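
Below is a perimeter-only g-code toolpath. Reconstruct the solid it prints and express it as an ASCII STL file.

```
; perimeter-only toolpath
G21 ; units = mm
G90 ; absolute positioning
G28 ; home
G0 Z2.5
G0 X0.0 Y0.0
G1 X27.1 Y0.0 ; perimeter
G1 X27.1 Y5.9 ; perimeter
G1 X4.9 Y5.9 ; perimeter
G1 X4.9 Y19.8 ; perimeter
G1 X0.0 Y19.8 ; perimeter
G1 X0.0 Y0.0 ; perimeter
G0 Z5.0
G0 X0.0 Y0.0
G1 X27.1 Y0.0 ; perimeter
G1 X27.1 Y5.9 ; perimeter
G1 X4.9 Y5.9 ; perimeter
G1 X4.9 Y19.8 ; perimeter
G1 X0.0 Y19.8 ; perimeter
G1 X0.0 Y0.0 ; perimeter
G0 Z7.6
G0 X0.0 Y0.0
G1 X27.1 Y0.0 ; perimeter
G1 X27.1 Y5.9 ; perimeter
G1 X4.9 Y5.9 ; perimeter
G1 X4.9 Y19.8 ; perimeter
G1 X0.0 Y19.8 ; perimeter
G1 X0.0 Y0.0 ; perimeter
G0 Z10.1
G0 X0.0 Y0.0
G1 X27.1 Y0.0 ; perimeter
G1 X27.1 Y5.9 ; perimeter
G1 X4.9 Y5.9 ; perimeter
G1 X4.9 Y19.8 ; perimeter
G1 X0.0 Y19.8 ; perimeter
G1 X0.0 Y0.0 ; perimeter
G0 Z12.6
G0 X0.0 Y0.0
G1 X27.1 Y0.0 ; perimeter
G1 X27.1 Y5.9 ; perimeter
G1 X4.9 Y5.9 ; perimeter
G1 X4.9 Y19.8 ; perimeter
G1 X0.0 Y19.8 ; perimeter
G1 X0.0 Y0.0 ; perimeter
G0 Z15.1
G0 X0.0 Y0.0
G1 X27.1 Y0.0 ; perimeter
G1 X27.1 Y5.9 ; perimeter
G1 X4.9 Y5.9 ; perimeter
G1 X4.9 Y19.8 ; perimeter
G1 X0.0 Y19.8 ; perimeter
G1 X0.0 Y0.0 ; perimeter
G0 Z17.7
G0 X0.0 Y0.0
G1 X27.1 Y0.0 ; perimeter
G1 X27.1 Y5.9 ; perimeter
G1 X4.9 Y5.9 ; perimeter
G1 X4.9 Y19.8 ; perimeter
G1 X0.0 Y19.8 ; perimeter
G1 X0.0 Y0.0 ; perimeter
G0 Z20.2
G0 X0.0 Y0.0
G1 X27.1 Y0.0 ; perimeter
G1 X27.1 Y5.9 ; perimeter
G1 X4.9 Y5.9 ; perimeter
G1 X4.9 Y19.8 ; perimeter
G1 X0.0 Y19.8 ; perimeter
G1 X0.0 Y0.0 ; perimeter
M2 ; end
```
solid part
  facet normal 0.0000 0.0000 -1.0000
    outer loop
      vertex 27.1 5.9 0.0
      vertex 27.1 0.0 0.0
      vertex 0.0 0.0 0.0
    endloop
  endfacet
  facet normal 0.0000 0.0000 -1.0000
    outer loop
      vertex 4.9 5.9 0.0
      vertex 27.1 5.9 0.0
      vertex 0.0 0.0 0.0
    endloop
  endfacet
  facet normal 0.0000 0.0000 -1.0000
    outer loop
      vertex 4.9 19.8 0.0
      vertex 4.9 5.9 0.0
      vertex 0.0 0.0 0.0
    endloop
  endfacet
  facet normal 0.0000 0.0000 -1.0000
    outer loop
      vertex 0.0 19.8 0.0
      vertex 4.9 19.8 0.0
      vertex 0.0 0.0 0.0
    endloop
  endfacet
  facet normal 0.0000 0.0000 1.0000
    outer loop
      vertex 0.0 0.0 20.2
      vertex 27.1 0.0 20.2
      vertex 27.1 5.9 20.2
    endloop
  endfacet
  facet normal 0.0000 0.0000 1.0000
    outer loop
      vertex 0.0 0.0 20.2
      vertex 27.1 5.9 20.2
      vertex 4.9 5.9 20.2
    endloop
  endfacet
  facet normal 0.0000 0.0000 1.0000
    outer loop
      vertex 0.0 0.0 20.2
      vertex 4.9 5.9 20.2
      vertex 4.9 19.8 20.2
    endloop
  endfacet
  facet normal 0.0000 0.0000 1.0000
    outer loop
      vertex 0.0 0.0 20.2
      vertex 4.9 19.8 20.2
      vertex 0.0 19.8 20.2
    endloop
  endfacet
  facet normal 0.0000 -1.0000 0.0000
    outer loop
      vertex 0.0 0.0 0.0
      vertex 27.1 0.0 0.0
      vertex 27.1 0.0 20.2
    endloop
  endfacet
  facet normal 0.0000 -1.0000 0.0000
    outer loop
      vertex 0.0 0.0 0.0
      vertex 27.1 0.0 20.2
      vertex 0.0 0.0 20.2
    endloop
  endfacet
  facet normal 1.0000 0.0000 0.0000
    outer loop
      vertex 27.1 0.0 0.0
      vertex 27.1 5.9 0.0
      vertex 27.1 5.9 20.2
    endloop
  endfacet
  facet normal 1.0000 0.0000 0.0000
    outer loop
      vertex 27.1 0.0 0.0
      vertex 27.1 5.9 20.2
      vertex 27.1 0.0 20.2
    endloop
  endfacet
  facet normal 0.0000 1.0000 0.0000
    outer loop
      vertex 27.1 5.9 0.0
      vertex 4.9 5.9 0.0
      vertex 4.9 5.9 20.2
    endloop
  endfacet
  facet normal 0.0000 1.0000 0.0000
    outer loop
      vertex 27.1 5.9 0.0
      vertex 4.9 5.9 20.2
      vertex 27.1 5.9 20.2
    endloop
  endfacet
  facet normal 1.0000 0.0000 0.0000
    outer loop
      vertex 4.9 5.9 0.0
      vertex 4.9 19.8 0.0
      vertex 4.9 19.8 20.2
    endloop
  endfacet
  facet normal 1.0000 0.0000 0.0000
    outer loop
      vertex 4.9 5.9 0.0
      vertex 4.9 19.8 20.2
      vertex 4.9 5.9 20.2
    endloop
  endfacet
  facet normal 0.0000 1.0000 0.0000
    outer loop
      vertex 4.9 19.8 0.0
      vertex 0.0 19.8 0.0
      vertex 0.0 19.8 20.2
    endloop
  endfacet
  facet normal 0.0000 1.0000 0.0000
    outer loop
      vertex 4.9 19.8 0.0
      vertex 0.0 19.8 20.2
      vertex 4.9 19.8 20.2
    endloop
  endfacet
  facet normal -1.0000 0.0000 0.0000
    outer loop
      vertex 0.0 19.8 0.0
      vertex 0.0 0.0 0.0
      vertex 0.0 0.0 20.2
    endloop
  endfacet
  facet normal -1.0000 0.0000 0.0000
    outer loop
      vertex 0.0 19.8 0.0
      vertex 0.0 0.0 20.2
      vertex 0.0 19.8 20.2
    endloop
  endfacet
endsolid part

The G0 Z moves step by Δz≈2.5 mm. Every layer's G1 loop is the same polygon, so the solid is a straight extrusion of it from z=0 to z≈20.2. Closing with flat bottom and top caps and triangulating gives 20 facets — an L-shaped prism: outer 27.1 × 19.8 mm, arm thicknesses ≈ 5.9 mm (horizontal) and 4.9 mm (vertical), extruded 20.2 mm in z.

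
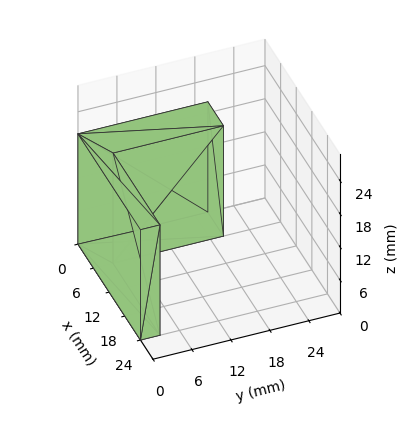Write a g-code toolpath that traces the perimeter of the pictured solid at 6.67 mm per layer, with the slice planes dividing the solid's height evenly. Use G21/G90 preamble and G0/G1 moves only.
Reading the render: the shape is an L-shaped prism: outer 24 × 20 mm, arm thicknesses ≈ 3 mm (horizontal) and 6 mm (vertical), extruded 20 mm in z (dimensions read to the nearest mm from the axis ticks). For the g-code, the solid's height is divided into equal slices at the stated Δz and each level perimeter traced with G1 moves after a G0 lift.

; perimeter-only toolpath
G21 ; units = mm
G90 ; absolute positioning
G28 ; home
; layer 1
G0 Z6.67
G0 X0.00 Y0.00
G1 X24.00 Y0.00
G1 X24.00 Y3.00
G1 X6.00 Y3.00
G1 X6.00 Y20.00
G1 X0.00 Y20.00
G1 X0.00 Y0.00
; layer 2
G0 Z13.33
G0 X0.00 Y0.00
G1 X24.00 Y0.00
G1 X24.00 Y3.00
G1 X6.00 Y3.00
G1 X6.00 Y20.00
G1 X0.00 Y20.00
G1 X0.00 Y0.00
; layer 3
G0 Z20.00
G0 X0.00 Y0.00
G1 X24.00 Y0.00
G1 X24.00 Y3.00
G1 X6.00 Y3.00
G1 X6.00 Y20.00
G1 X0.00 Y20.00
G1 X0.00 Y0.00
M2 ; end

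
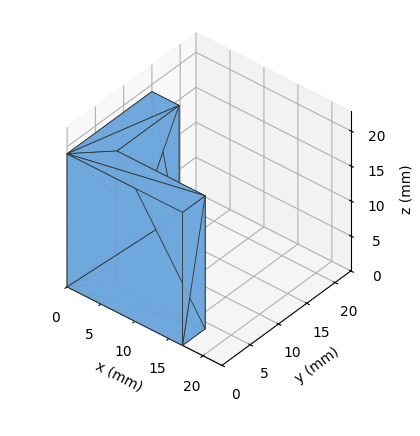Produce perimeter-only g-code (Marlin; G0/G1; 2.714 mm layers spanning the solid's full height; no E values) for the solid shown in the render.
Reading the render: the shape is an L-shaped prism: outer 17 × 15 mm, arm thicknesses ≈ 4 mm (horizontal) and 4 mm (vertical), extruded 19 mm in z (dimensions read to the nearest mm from the axis ticks). For the g-code, the solid's height is divided into equal slices at the stated Δz and each level perimeter traced with G1 moves after a G0 lift.

; perimeter-only toolpath
G21 ; units = mm
G90 ; absolute positioning
G28 ; home
; layer 1
G0 Z2.714
G0 X0.000 Y0.000
G1 X17.000 Y0.000
G1 X17.000 Y4.000
G1 X4.000 Y4.000
G1 X4.000 Y15.000
G1 X0.000 Y15.000
G1 X0.000 Y0.000
; layer 2
G0 Z5.429
G0 X0.000 Y0.000
G1 X17.000 Y0.000
G1 X17.000 Y4.000
G1 X4.000 Y4.000
G1 X4.000 Y15.000
G1 X0.000 Y15.000
G1 X0.000 Y0.000
; layer 3
G0 Z8.143
G0 X0.000 Y0.000
G1 X17.000 Y0.000
G1 X17.000 Y4.000
G1 X4.000 Y4.000
G1 X4.000 Y15.000
G1 X0.000 Y15.000
G1 X0.000 Y0.000
; layer 4
G0 Z10.857
G0 X0.000 Y0.000
G1 X17.000 Y0.000
G1 X17.000 Y4.000
G1 X4.000 Y4.000
G1 X4.000 Y15.000
G1 X0.000 Y15.000
G1 X0.000 Y0.000
; layer 5
G0 Z13.571
G0 X0.000 Y0.000
G1 X17.000 Y0.000
G1 X17.000 Y4.000
G1 X4.000 Y4.000
G1 X4.000 Y15.000
G1 X0.000 Y15.000
G1 X0.000 Y0.000
; layer 6
G0 Z16.286
G0 X0.000 Y0.000
G1 X17.000 Y0.000
G1 X17.000 Y4.000
G1 X4.000 Y4.000
G1 X4.000 Y15.000
G1 X0.000 Y15.000
G1 X0.000 Y0.000
; layer 7
G0 Z19.000
G0 X0.000 Y0.000
G1 X17.000 Y0.000
G1 X17.000 Y4.000
G1 X4.000 Y4.000
G1 X4.000 Y15.000
G1 X0.000 Y15.000
G1 X0.000 Y0.000
M2 ; end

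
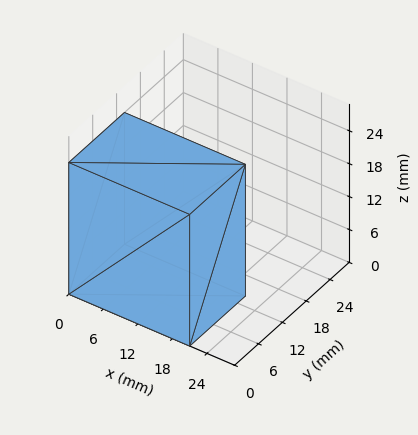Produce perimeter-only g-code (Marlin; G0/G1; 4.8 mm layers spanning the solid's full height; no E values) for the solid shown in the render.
Reading the render: the shape is a rectangular box, roughly 21 × 14 mm footprint and 24 mm tall (dimensions read to the nearest mm from the axis ticks). For the g-code, the solid's height is divided into equal slices at the stated Δz and each level perimeter traced with G1 moves after a G0 lift.

; perimeter-only toolpath
G21 ; units = mm
G90 ; absolute positioning
G28 ; home
; layer 1
G0 Z4.8
G0 X0.0 Y0.0
G1 X21.0 Y0.0
G1 X21.0 Y14.0
G1 X0.0 Y14.0
G1 X0.0 Y0.0
; layer 2
G0 Z9.6
G0 X0.0 Y0.0
G1 X21.0 Y0.0
G1 X21.0 Y14.0
G1 X0.0 Y14.0
G1 X0.0 Y0.0
; layer 3
G0 Z14.4
G0 X0.0 Y0.0
G1 X21.0 Y0.0
G1 X21.0 Y14.0
G1 X0.0 Y14.0
G1 X0.0 Y0.0
; layer 4
G0 Z19.2
G0 X0.0 Y0.0
G1 X21.0 Y0.0
G1 X21.0 Y14.0
G1 X0.0 Y14.0
G1 X0.0 Y0.0
; layer 5
G0 Z24.0
G0 X0.0 Y0.0
G1 X21.0 Y0.0
G1 X21.0 Y14.0
G1 X0.0 Y14.0
G1 X0.0 Y0.0
M2 ; end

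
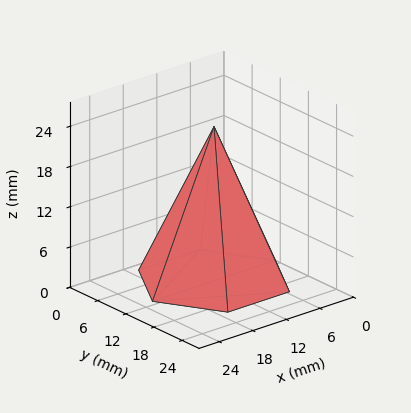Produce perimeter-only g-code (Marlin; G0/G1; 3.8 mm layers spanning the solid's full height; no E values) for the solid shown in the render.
Reading the render: the shape is a regular 6-sided pyramid, base circumscribed radius ≈ 11 mm, apex at z ≈ 23 mm (dimensions read to the nearest mm from the axis ticks). For the g-code, the solid's height is divided into equal slices at the stated Δz and each level perimeter traced with G1 moves after a G0 lift.

; perimeter-only toolpath
G21 ; units = mm
G90 ; absolute positioning
G28 ; home
; layer 1
G0 Z3.8
G0 X20.2 Y11.0
G1 X15.6 Y18.9
G1 X6.4 Y18.9
G1 X1.8 Y11.0
G1 X6.4 Y3.1
G1 X15.6 Y3.1
G1 X20.2 Y11.0
; layer 2
G0 Z7.7
G0 X18.3 Y11.0
G1 X14.7 Y17.3
G1 X7.3 Y17.3
G1 X3.7 Y11.0
G1 X7.3 Y4.7
G1 X14.7 Y4.7
G1 X18.3 Y11.0
; layer 3
G0 Z11.5
G0 X16.5 Y11.0
G1 X13.8 Y15.8
G1 X8.2 Y15.8
G1 X5.5 Y11.0
G1 X8.2 Y6.2
G1 X13.8 Y6.2
G1 X16.5 Y11.0
; layer 4
G0 Z15.3
G0 X14.7 Y11.0
G1 X12.8 Y14.2
G1 X9.2 Y14.2
G1 X7.3 Y11.0
G1 X9.2 Y7.8
G1 X12.8 Y7.8
G1 X14.7 Y11.0
; layer 5
G0 Z19.2
G0 X12.8 Y11.0
G1 X11.9 Y12.6
G1 X10.1 Y12.6
G1 X9.2 Y11.0
G1 X10.1 Y9.4
G1 X11.9 Y9.4
G1 X12.8 Y11.0
M2 ; end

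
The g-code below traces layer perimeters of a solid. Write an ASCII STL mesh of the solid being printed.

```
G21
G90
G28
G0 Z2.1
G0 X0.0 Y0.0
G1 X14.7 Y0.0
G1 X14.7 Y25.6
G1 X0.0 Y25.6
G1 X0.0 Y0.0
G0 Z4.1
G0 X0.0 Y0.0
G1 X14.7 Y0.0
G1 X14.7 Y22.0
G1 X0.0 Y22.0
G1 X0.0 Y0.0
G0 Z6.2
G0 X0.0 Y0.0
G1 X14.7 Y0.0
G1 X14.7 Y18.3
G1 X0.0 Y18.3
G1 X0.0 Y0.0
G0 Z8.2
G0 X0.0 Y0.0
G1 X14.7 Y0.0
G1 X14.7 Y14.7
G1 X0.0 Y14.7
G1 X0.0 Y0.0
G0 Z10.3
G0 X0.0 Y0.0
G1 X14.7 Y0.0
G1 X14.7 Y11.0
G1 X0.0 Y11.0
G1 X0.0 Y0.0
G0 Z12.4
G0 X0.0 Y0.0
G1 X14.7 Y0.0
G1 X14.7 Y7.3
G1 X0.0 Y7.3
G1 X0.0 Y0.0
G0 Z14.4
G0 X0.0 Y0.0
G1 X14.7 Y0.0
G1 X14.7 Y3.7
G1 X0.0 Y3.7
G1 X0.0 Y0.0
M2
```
solid part
  facet normal 0.0000 0.0000 -1.0000
    outer loop
      vertex 14.7 29.3 0.0
      vertex 14.7 0.0 0.0
      vertex 0.0 0.0 0.0
    endloop
  endfacet
  facet normal 0.0000 0.0000 -1.0000
    outer loop
      vertex 0.0 29.3 0.0
      vertex 14.7 29.3 0.0
      vertex 0.0 0.0 0.0
    endloop
  endfacet
  facet normal 0.0000 -1.0000 0.0000
    outer loop
      vertex 0.0 0.0 0.0
      vertex 14.7 0.0 0.0
      vertex 14.7 0.0 16.5
    endloop
  endfacet
  facet normal 0.0000 -1.0000 0.0000
    outer loop
      vertex 0.0 0.0 0.0
      vertex 14.7 0.0 16.5
      vertex 0.0 0.0 16.5
    endloop
  endfacet
  facet normal 0.0000 0.4907 0.8713
    outer loop
      vertex 0.0 0.0 16.5
      vertex 14.7 0.0 16.5
      vertex 14.7 29.3 0.0
    endloop
  endfacet
  facet normal 0.0000 0.4907 0.8713
    outer loop
      vertex 0.0 0.0 16.5
      vertex 14.7 29.3 0.0
      vertex 0.0 29.3 0.0
    endloop
  endfacet
  facet normal -1.0000 0.0000 0.0000
    outer loop
      vertex 0.0 0.0 16.5
      vertex 0.0 29.3 0.0
      vertex 0.0 0.0 0.0
    endloop
  endfacet
  facet normal 1.0000 0.0000 0.0000
    outer loop
      vertex 14.7 0.0 0.0
      vertex 14.7 29.3 0.0
      vertex 14.7 0.0 16.5
    endloop
  endfacet
endsolid part

The G0 Z moves step by Δz≈2.1 mm. The G1 loops shrink linearly with z, so the solid tapers from its base footprint up to z≈16.5. Closing with a flat bottom cap and the tapered top and triangulating gives 8 facets — a wedge (ramp): 14.7 × 29.3 mm base, rising to 16.5 mm along the y=0 edge and sloping linearly to z=0 at y=29.3.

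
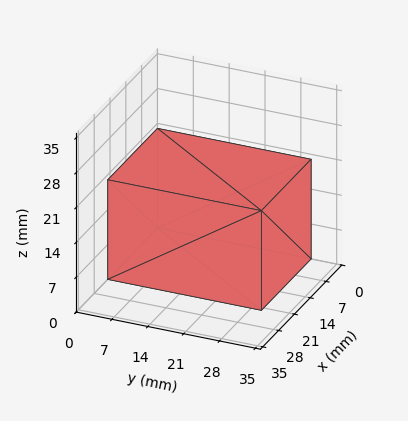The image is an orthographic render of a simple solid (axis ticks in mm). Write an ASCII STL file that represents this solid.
Reading the render: the shape is a rectangular box, roughly 22 × 30 mm footprint and 20 mm tall (dimensions read to the nearest mm from the axis ticks). For the STL, each face is triangulated and given an outward normal.

solid part
  facet normal 0.0000 0.0000 -1.0000
    outer loop
      vertex 22.000 30.000 0.000
      vertex 22.000 0.000 0.000
      vertex 0.000 0.000 0.000
    endloop
  endfacet
  facet normal 0.0000 0.0000 -1.0000
    outer loop
      vertex 0.000 30.000 0.000
      vertex 22.000 30.000 0.000
      vertex 0.000 0.000 0.000
    endloop
  endfacet
  facet normal 0.0000 0.0000 1.0000
    outer loop
      vertex 0.000 0.000 20.000
      vertex 22.000 0.000 20.000
      vertex 22.000 30.000 20.000
    endloop
  endfacet
  facet normal 0.0000 0.0000 1.0000
    outer loop
      vertex 0.000 0.000 20.000
      vertex 22.000 30.000 20.000
      vertex 0.000 30.000 20.000
    endloop
  endfacet
  facet normal 0.0000 -1.0000 0.0000
    outer loop
      vertex 0.000 0.000 0.000
      vertex 22.000 0.000 0.000
      vertex 22.000 0.000 20.000
    endloop
  endfacet
  facet normal 0.0000 -1.0000 0.0000
    outer loop
      vertex 0.000 0.000 0.000
      vertex 22.000 0.000 20.000
      vertex 0.000 0.000 20.000
    endloop
  endfacet
  facet normal 0.0000 1.0000 0.0000
    outer loop
      vertex 22.000 30.000 20.000
      vertex 22.000 30.000 0.000
      vertex 0.000 30.000 0.000
    endloop
  endfacet
  facet normal 0.0000 1.0000 0.0000
    outer loop
      vertex 0.000 30.000 20.000
      vertex 22.000 30.000 20.000
      vertex 0.000 30.000 0.000
    endloop
  endfacet
  facet normal -1.0000 0.0000 0.0000
    outer loop
      vertex 0.000 30.000 20.000
      vertex 0.000 30.000 0.000
      vertex 0.000 0.000 0.000
    endloop
  endfacet
  facet normal -1.0000 0.0000 0.0000
    outer loop
      vertex 0.000 0.000 20.000
      vertex 0.000 30.000 20.000
      vertex 0.000 0.000 0.000
    endloop
  endfacet
  facet normal 1.0000 0.0000 0.0000
    outer loop
      vertex 22.000 0.000 0.000
      vertex 22.000 30.000 0.000
      vertex 22.000 30.000 20.000
    endloop
  endfacet
  facet normal 1.0000 0.0000 0.0000
    outer loop
      vertex 22.000 0.000 0.000
      vertex 22.000 30.000 20.000
      vertex 22.000 0.000 20.000
    endloop
  endfacet
endsolid part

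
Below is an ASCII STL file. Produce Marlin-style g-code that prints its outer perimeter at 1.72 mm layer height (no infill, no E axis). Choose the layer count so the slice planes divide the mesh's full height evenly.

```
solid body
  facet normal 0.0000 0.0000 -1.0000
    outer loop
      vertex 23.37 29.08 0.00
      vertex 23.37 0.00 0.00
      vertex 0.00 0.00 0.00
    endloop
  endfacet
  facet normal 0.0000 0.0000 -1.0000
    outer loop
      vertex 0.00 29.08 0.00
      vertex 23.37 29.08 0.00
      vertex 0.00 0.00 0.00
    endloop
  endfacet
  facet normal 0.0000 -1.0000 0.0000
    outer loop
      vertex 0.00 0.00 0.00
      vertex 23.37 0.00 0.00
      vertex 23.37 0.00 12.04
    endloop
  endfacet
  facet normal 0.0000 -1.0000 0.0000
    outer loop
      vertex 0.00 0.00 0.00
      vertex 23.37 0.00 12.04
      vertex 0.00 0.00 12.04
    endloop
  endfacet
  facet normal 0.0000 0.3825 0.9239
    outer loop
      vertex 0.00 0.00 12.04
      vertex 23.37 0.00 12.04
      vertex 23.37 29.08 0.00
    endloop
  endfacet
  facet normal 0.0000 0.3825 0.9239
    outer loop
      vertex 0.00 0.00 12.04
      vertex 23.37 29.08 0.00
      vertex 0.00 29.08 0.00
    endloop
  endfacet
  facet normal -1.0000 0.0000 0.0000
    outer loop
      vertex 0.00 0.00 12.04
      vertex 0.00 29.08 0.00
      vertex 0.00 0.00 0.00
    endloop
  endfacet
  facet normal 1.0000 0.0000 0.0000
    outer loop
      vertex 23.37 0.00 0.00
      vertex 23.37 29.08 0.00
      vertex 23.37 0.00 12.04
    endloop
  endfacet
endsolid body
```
; perimeter-only toolpath
G21 ; units = mm
G90 ; absolute positioning
G28 ; home
; layer 1
G0 Z1.72
G0 X0.00 Y0.00
G1 X23.37 Y0.00
G1 X23.37 Y24.93
G1 X0.00 Y24.93
G1 X0.00 Y0.00
; layer 2
G0 Z3.44
G0 X0.00 Y0.00
G1 X23.37 Y0.00
G1 X23.37 Y20.77
G1 X0.00 Y20.77
G1 X0.00 Y0.00
; layer 3
G0 Z5.16
G0 X0.00 Y0.00
G1 X23.37 Y0.00
G1 X23.37 Y16.62
G1 X0.00 Y16.62
G1 X0.00 Y0.00
; layer 4
G0 Z6.88
G0 X0.00 Y0.00
G1 X23.37 Y0.00
G1 X23.37 Y12.46
G1 X0.00 Y12.46
G1 X0.00 Y0.00
; layer 5
G0 Z8.60
G0 X0.00 Y0.00
G1 X23.37 Y0.00
G1 X23.37 Y8.31
G1 X0.00 Y8.31
G1 X0.00 Y0.00
; layer 6
G0 Z10.32
G0 X0.00 Y0.00
G1 X23.37 Y0.00
G1 X23.37 Y4.15
G1 X0.00 Y4.15
G1 X0.00 Y0.00
M2 ; end

The solid is a wedge (ramp): 23.4 × 29.1 mm base, rising to 12 mm along the y=0 edge and sloping linearly to z=0 at y=29.1. Slicing at Δz = 1.72 mm — 7 equal slices spanning the solid's height, so layer i sits at z = i·h/7 — gives 6 non-empty perimeters. Each is a 4-segment closed polygon; G0 lifts to the layer z and rapids to the start vertex, then G1 traces the edges. The cross-section shrinks linearly with z (the slice at the apex is degenerate and omitted).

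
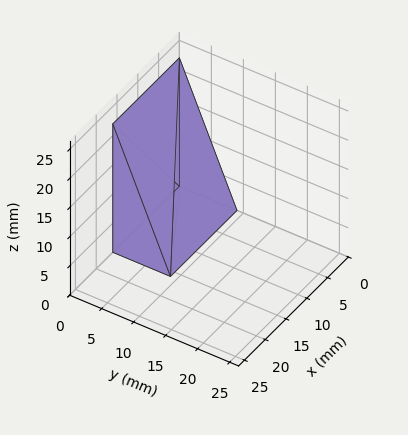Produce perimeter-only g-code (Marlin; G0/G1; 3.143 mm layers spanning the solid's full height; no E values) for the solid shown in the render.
Reading the render: the shape is a wedge (ramp): 16 × 9 mm base, rising to 22 mm along the y=0 edge and sloping linearly to z=0 at y=9 (dimensions read to the nearest mm from the axis ticks). For the g-code, the solid's height is divided into equal slices at the stated Δz and each level perimeter traced with G1 moves after a G0 lift.

; perimeter-only toolpath
G21 ; units = mm
G90 ; absolute positioning
G28 ; home
; layer 1
G0 Z3.143
G0 X0.000 Y0.000
G1 X16.000 Y0.000
G1 X16.000 Y7.714
G1 X0.000 Y7.714
G1 X0.000 Y0.000
; layer 2
G0 Z6.286
G0 X0.000 Y0.000
G1 X16.000 Y0.000
G1 X16.000 Y6.429
G1 X0.000 Y6.429
G1 X0.000 Y0.000
; layer 3
G0 Z9.429
G0 X0.000 Y0.000
G1 X16.000 Y0.000
G1 X16.000 Y5.143
G1 X0.000 Y5.143
G1 X0.000 Y0.000
; layer 4
G0 Z12.571
G0 X0.000 Y0.000
G1 X16.000 Y0.000
G1 X16.000 Y3.857
G1 X0.000 Y3.857
G1 X0.000 Y0.000
; layer 5
G0 Z15.714
G0 X0.000 Y0.000
G1 X16.000 Y0.000
G1 X16.000 Y2.571
G1 X0.000 Y2.571
G1 X0.000 Y0.000
; layer 6
G0 Z18.857
G0 X0.000 Y0.000
G1 X16.000 Y0.000
G1 X16.000 Y1.286
G1 X0.000 Y1.286
G1 X0.000 Y0.000
M2 ; end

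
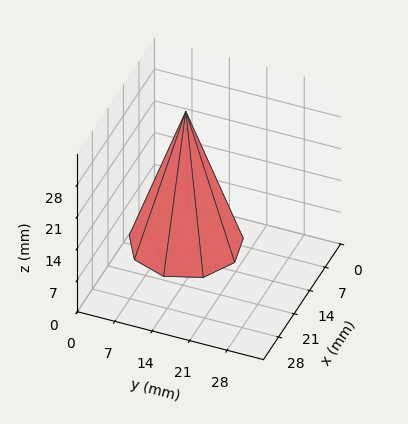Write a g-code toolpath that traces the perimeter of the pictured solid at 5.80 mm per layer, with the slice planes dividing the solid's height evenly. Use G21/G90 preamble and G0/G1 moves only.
Reading the render: the shape is a regular 9-sided pyramid, base circumscribed radius ≈ 10 mm, apex at z ≈ 29 mm (dimensions read to the nearest mm from the axis ticks). For the g-code, the solid's height is divided into equal slices at the stated Δz and each level perimeter traced with G1 moves after a G0 lift.

; perimeter-only toolpath
G21 ; units = mm
G90 ; absolute positioning
G28 ; home
; layer 1
G0 Z5.80
G0 X18.00 Y10.00
G1 X16.13 Y15.14
G1 X11.39 Y17.88
G1 X6.00 Y16.93
G1 X2.48 Y12.74
G1 X2.48 Y7.26
G1 X6.00 Y3.07
G1 X11.39 Y2.12
G1 X16.13 Y4.86
G1 X18.00 Y10.00
; layer 2
G0 Z11.60
G0 X16.00 Y10.00
G1 X14.60 Y13.86
G1 X11.04 Y15.91
G1 X7.00 Y15.20
G1 X4.36 Y12.05
G1 X4.36 Y7.95
G1 X7.00 Y4.80
G1 X11.04 Y4.09
G1 X14.60 Y6.14
G1 X16.00 Y10.00
; layer 3
G0 Z17.40
G0 X14.00 Y10.00
G1 X13.06 Y12.57
G1 X10.70 Y13.94
G1 X8.00 Y13.46
G1 X6.24 Y11.37
G1 X6.24 Y8.63
G1 X8.00 Y6.54
G1 X10.70 Y6.06
G1 X13.06 Y7.43
G1 X14.00 Y10.00
; layer 4
G0 Z23.20
G0 X12.00 Y10.00
G1 X11.53 Y11.29
G1 X10.35 Y11.97
G1 X9.00 Y11.73
G1 X8.12 Y10.68
G1 X8.12 Y9.32
G1 X9.00 Y8.27
G1 X10.35 Y8.03
G1 X11.53 Y8.71
G1 X12.00 Y10.00
M2 ; end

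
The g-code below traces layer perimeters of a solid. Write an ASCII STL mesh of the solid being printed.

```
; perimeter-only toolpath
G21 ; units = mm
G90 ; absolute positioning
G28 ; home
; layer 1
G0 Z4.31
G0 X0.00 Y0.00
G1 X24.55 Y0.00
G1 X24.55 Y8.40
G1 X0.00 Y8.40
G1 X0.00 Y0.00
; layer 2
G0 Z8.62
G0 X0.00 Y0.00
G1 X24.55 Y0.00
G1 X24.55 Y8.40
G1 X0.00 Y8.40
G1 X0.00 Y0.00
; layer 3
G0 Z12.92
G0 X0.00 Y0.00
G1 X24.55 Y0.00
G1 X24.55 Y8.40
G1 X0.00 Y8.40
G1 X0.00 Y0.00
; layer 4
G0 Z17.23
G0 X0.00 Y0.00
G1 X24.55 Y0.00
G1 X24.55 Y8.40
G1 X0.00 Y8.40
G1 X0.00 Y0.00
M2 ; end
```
solid part
  facet normal 0.0000 0.0000 -1.0000
    outer loop
      vertex 24.55 8.40 0.00
      vertex 24.55 0.00 0.00
      vertex 0.00 0.00 0.00
    endloop
  endfacet
  facet normal 0.0000 0.0000 -1.0000
    outer loop
      vertex 0.00 8.40 0.00
      vertex 24.55 8.40 0.00
      vertex 0.00 0.00 0.00
    endloop
  endfacet
  facet normal 0.0000 0.0000 1.0000
    outer loop
      vertex 0.00 0.00 17.23
      vertex 24.55 0.00 17.23
      vertex 24.55 8.40 17.23
    endloop
  endfacet
  facet normal 0.0000 0.0000 1.0000
    outer loop
      vertex 0.00 0.00 17.23
      vertex 24.55 8.40 17.23
      vertex 0.00 8.40 17.23
    endloop
  endfacet
  facet normal 0.0000 -1.0000 0.0000
    outer loop
      vertex 0.00 0.00 0.00
      vertex 24.55 0.00 0.00
      vertex 24.55 0.00 17.23
    endloop
  endfacet
  facet normal 0.0000 -1.0000 0.0000
    outer loop
      vertex 0.00 0.00 0.00
      vertex 24.55 0.00 17.23
      vertex 0.00 0.00 17.23
    endloop
  endfacet
  facet normal 0.0000 1.0000 0.0000
    outer loop
      vertex 24.55 8.40 17.23
      vertex 24.55 8.40 0.00
      vertex 0.00 8.40 0.00
    endloop
  endfacet
  facet normal 0.0000 1.0000 0.0000
    outer loop
      vertex 0.00 8.40 17.23
      vertex 24.55 8.40 17.23
      vertex 0.00 8.40 0.00
    endloop
  endfacet
  facet normal -1.0000 0.0000 0.0000
    outer loop
      vertex 0.00 8.40 17.23
      vertex 0.00 8.40 0.00
      vertex 0.00 0.00 0.00
    endloop
  endfacet
  facet normal -1.0000 0.0000 0.0000
    outer loop
      vertex 0.00 0.00 17.23
      vertex 0.00 8.40 17.23
      vertex 0.00 0.00 0.00
    endloop
  endfacet
  facet normal 1.0000 0.0000 0.0000
    outer loop
      vertex 24.55 0.00 0.00
      vertex 24.55 8.40 0.00
      vertex 24.55 8.40 17.23
    endloop
  endfacet
  facet normal 1.0000 0.0000 0.0000
    outer loop
      vertex 24.55 0.00 0.00
      vertex 24.55 8.40 17.23
      vertex 24.55 0.00 17.23
    endloop
  endfacet
endsolid part

The G0 Z moves step by Δz≈4.31 mm. Every layer's G1 loop is the same polygon, so the solid is a straight extrusion of it from z=0 to z≈17.2. Closing with flat bottom and top caps and triangulating gives 12 facets — a rectangular box, roughly 24.6 × 8.4 mm footprint and 17.2 mm tall.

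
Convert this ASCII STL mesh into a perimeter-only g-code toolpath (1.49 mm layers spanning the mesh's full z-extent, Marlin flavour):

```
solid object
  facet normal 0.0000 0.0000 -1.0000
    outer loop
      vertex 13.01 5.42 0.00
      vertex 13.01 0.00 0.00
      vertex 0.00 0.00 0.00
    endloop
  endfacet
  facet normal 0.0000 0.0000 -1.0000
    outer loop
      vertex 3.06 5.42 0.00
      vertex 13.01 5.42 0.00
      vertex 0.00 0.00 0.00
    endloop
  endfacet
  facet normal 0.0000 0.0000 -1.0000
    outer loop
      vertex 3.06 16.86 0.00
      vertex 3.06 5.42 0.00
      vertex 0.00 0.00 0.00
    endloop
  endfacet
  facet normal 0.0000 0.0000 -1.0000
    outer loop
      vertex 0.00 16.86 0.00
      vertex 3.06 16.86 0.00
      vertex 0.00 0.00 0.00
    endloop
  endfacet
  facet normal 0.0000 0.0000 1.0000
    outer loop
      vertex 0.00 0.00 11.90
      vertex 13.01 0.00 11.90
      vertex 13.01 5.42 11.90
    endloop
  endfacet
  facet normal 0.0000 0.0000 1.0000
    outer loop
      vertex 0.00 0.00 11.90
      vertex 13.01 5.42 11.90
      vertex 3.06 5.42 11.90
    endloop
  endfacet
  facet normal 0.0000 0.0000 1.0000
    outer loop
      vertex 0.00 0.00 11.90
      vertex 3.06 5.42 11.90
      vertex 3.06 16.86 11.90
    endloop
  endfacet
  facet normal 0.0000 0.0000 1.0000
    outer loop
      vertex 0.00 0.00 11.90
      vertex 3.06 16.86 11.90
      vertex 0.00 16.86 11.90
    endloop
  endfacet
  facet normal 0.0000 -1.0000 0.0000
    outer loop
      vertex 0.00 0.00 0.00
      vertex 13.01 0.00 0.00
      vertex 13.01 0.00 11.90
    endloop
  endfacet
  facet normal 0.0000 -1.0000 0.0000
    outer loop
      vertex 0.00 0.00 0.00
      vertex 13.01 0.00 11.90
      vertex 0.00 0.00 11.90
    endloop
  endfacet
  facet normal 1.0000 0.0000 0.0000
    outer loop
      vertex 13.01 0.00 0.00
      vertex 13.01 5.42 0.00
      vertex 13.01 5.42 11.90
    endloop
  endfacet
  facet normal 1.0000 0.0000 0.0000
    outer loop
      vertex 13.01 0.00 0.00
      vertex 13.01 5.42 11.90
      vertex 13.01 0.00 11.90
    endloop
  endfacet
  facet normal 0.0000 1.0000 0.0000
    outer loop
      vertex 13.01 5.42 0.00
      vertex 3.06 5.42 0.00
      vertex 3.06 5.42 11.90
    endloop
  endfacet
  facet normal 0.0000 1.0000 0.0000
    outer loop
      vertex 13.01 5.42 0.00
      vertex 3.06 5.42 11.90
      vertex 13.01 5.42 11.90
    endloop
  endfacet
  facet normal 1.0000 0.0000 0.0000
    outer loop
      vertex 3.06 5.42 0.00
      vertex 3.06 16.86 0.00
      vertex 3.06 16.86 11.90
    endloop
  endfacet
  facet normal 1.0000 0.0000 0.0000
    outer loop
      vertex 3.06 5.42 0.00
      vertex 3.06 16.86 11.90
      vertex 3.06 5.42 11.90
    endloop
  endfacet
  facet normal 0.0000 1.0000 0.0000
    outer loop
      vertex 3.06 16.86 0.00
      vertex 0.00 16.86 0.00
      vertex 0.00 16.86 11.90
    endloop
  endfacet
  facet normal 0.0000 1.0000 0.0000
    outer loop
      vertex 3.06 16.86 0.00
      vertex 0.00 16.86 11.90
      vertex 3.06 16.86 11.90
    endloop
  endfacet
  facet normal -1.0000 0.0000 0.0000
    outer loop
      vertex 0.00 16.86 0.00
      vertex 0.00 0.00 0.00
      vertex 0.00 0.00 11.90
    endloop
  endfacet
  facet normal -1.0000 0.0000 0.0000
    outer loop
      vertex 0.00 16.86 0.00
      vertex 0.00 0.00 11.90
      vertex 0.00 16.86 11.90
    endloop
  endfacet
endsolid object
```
; perimeter-only toolpath
G21 ; units = mm
G90 ; absolute positioning
G28 ; home
; layer 1
G0 Z1.49
G0 X0.00 Y0.00
G1 X13.01 Y0.00
G1 X13.01 Y5.42
G1 X3.06 Y5.42
G1 X3.06 Y16.86
G1 X0.00 Y16.86
G1 X0.00 Y0.00
; layer 2
G0 Z2.98
G0 X0.00 Y0.00
G1 X13.01 Y0.00
G1 X13.01 Y5.42
G1 X3.06 Y5.42
G1 X3.06 Y16.86
G1 X0.00 Y16.86
G1 X0.00 Y0.00
; layer 3
G0 Z4.46
G0 X0.00 Y0.00
G1 X13.01 Y0.00
G1 X13.01 Y5.42
G1 X3.06 Y5.42
G1 X3.06 Y16.86
G1 X0.00 Y16.86
G1 X0.00 Y0.00
; layer 4
G0 Z5.95
G0 X0.00 Y0.00
G1 X13.01 Y0.00
G1 X13.01 Y5.42
G1 X3.06 Y5.42
G1 X3.06 Y16.86
G1 X0.00 Y16.86
G1 X0.00 Y0.00
; layer 5
G0 Z7.44
G0 X0.00 Y0.00
G1 X13.01 Y0.00
G1 X13.01 Y5.42
G1 X3.06 Y5.42
G1 X3.06 Y16.86
G1 X0.00 Y16.86
G1 X0.00 Y0.00
; layer 6
G0 Z8.93
G0 X0.00 Y0.00
G1 X13.01 Y0.00
G1 X13.01 Y5.42
G1 X3.06 Y5.42
G1 X3.06 Y16.86
G1 X0.00 Y16.86
G1 X0.00 Y0.00
; layer 7
G0 Z10.41
G0 X0.00 Y0.00
G1 X13.01 Y0.00
G1 X13.01 Y5.42
G1 X3.06 Y5.42
G1 X3.06 Y16.86
G1 X0.00 Y16.86
G1 X0.00 Y0.00
; layer 8
G0 Z11.90
G0 X0.00 Y0.00
G1 X13.01 Y0.00
G1 X13.01 Y5.42
G1 X3.06 Y5.42
G1 X3.06 Y16.86
G1 X0.00 Y16.86
G1 X0.00 Y0.00
M2 ; end

The solid is an L-shaped prism: outer 13 × 16.9 mm, arm thicknesses ≈ 5.42 mm (horizontal) and 3.06 mm (vertical), extruded 11.9 mm in z. Slicing at Δz = 1.49 mm — 8 equal slices spanning the solid's height, so layer i sits at z = i·h/8 — gives 8 non-empty perimeters. Each is a 6-segment closed polygon; G0 lifts to the layer z and rapids to the start vertex, then G1 traces the edges.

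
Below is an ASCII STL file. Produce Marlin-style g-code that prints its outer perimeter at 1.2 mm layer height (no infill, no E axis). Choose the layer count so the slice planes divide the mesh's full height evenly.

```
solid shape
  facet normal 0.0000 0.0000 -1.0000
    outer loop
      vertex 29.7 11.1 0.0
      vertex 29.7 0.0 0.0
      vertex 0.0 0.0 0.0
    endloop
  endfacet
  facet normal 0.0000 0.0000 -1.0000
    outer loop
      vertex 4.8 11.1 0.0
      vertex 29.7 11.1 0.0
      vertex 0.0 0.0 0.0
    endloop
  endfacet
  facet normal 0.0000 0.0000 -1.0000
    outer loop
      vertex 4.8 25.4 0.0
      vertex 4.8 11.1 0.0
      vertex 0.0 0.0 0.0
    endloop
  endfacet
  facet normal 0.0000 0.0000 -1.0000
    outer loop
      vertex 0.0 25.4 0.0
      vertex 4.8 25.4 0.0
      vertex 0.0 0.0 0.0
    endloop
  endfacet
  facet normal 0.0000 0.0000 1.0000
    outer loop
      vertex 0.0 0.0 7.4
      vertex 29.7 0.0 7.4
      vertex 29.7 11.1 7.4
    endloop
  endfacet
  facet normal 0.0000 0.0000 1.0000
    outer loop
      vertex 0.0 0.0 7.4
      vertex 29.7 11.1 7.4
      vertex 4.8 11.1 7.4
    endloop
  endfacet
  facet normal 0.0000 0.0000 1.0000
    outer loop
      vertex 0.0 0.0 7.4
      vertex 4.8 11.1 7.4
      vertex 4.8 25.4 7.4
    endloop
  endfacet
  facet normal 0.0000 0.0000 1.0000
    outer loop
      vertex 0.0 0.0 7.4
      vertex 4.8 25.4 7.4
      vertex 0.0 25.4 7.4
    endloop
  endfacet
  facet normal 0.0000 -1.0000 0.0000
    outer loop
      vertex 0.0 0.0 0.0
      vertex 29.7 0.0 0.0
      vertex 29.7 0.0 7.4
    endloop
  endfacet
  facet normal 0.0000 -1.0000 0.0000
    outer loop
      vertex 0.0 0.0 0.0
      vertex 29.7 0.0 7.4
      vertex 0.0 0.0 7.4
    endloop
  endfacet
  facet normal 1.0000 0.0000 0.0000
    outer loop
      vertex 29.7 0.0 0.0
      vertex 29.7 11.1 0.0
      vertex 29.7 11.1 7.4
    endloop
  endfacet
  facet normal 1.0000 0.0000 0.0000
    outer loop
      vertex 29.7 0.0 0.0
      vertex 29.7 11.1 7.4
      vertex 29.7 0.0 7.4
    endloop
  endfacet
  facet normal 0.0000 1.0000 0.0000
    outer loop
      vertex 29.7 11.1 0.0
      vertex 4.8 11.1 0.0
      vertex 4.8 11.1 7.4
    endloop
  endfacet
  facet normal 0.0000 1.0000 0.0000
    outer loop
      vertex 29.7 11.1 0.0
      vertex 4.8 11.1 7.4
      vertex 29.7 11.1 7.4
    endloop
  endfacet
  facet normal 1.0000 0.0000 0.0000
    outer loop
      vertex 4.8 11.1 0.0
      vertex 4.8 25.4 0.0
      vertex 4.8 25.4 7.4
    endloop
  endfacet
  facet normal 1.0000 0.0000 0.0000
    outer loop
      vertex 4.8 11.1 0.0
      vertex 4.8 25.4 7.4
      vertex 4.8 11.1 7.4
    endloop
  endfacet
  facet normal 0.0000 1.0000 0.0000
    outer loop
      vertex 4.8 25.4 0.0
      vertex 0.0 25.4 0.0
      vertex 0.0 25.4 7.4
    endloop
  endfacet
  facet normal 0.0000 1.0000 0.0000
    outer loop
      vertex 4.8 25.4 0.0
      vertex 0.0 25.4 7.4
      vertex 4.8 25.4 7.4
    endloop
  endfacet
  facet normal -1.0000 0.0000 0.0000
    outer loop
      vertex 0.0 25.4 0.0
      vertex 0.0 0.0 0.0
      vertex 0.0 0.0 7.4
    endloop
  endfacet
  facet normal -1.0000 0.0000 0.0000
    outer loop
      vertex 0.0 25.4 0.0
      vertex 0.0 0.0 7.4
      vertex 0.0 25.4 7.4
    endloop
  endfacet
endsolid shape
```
; perimeter-only toolpath
G21 ; units = mm
G90 ; absolute positioning
G28 ; home
; layer 1
G0 Z1.2
G0 X0.0 Y0.0
G1 X29.7 Y0.0
G1 X29.7 Y11.1
G1 X4.8 Y11.1
G1 X4.8 Y25.4
G1 X0.0 Y25.4
G1 X0.0 Y0.0
; layer 2
G0 Z2.5
G0 X0.0 Y0.0
G1 X29.7 Y0.0
G1 X29.7 Y11.1
G1 X4.8 Y11.1
G1 X4.8 Y25.4
G1 X0.0 Y25.4
G1 X0.0 Y0.0
; layer 3
G0 Z3.7
G0 X0.0 Y0.0
G1 X29.7 Y0.0
G1 X29.7 Y11.1
G1 X4.8 Y11.1
G1 X4.8 Y25.4
G1 X0.0 Y25.4
G1 X0.0 Y0.0
; layer 4
G0 Z4.9
G0 X0.0 Y0.0
G1 X29.7 Y0.0
G1 X29.7 Y11.1
G1 X4.8 Y11.1
G1 X4.8 Y25.4
G1 X0.0 Y25.4
G1 X0.0 Y0.0
; layer 5
G0 Z6.2
G0 X0.0 Y0.0
G1 X29.7 Y0.0
G1 X29.7 Y11.1
G1 X4.8 Y11.1
G1 X4.8 Y25.4
G1 X0.0 Y25.4
G1 X0.0 Y0.0
; layer 6
G0 Z7.4
G0 X0.0 Y0.0
G1 X29.7 Y0.0
G1 X29.7 Y11.1
G1 X4.8 Y11.1
G1 X4.8 Y25.4
G1 X0.0 Y25.4
G1 X0.0 Y0.0
M2 ; end

The solid is an L-shaped prism: outer 29.7 × 25.4 mm, arm thicknesses ≈ 11.1 mm (horizontal) and 4.8 mm (vertical), extruded 7.4 mm in z. Slicing at Δz = 1.2 mm — 6 equal slices spanning the solid's height, so layer i sits at z = i·h/6 — gives 6 non-empty perimeters. Each is a 6-segment closed polygon; G0 lifts to the layer z and rapids to the start vertex, then G1 traces the edges.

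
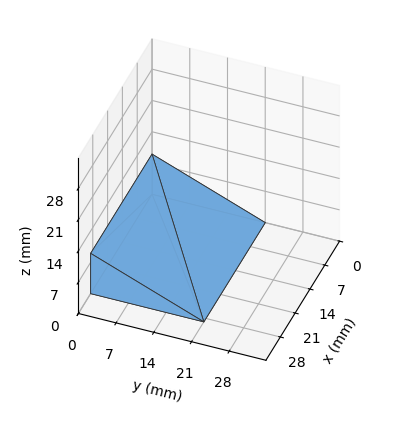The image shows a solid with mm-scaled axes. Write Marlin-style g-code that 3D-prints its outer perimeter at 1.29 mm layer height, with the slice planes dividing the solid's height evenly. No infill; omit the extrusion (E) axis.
Reading the render: the shape is a wedge (ramp): 29 × 21 mm base, rising to 9 mm along the y=0 edge and sloping linearly to z=0 at y=21 (dimensions read to the nearest mm from the axis ticks). For the g-code, the solid's height is divided into equal slices at the stated Δz and each level perimeter traced with G1 moves after a G0 lift.

; perimeter-only toolpath
G21 ; units = mm
G90 ; absolute positioning
G28 ; home
; layer 1
G0 Z1.29
G0 X0.00 Y0.00
G1 X29.00 Y0.00
G1 X29.00 Y18.00
G1 X0.00 Y18.00
G1 X0.00 Y0.00
; layer 2
G0 Z2.57
G0 X0.00 Y0.00
G1 X29.00 Y0.00
G1 X29.00 Y15.00
G1 X0.00 Y15.00
G1 X0.00 Y0.00
; layer 3
G0 Z3.86
G0 X0.00 Y0.00
G1 X29.00 Y0.00
G1 X29.00 Y12.00
G1 X0.00 Y12.00
G1 X0.00 Y0.00
; layer 4
G0 Z5.14
G0 X0.00 Y0.00
G1 X29.00 Y0.00
G1 X29.00 Y9.00
G1 X0.00 Y9.00
G1 X0.00 Y0.00
; layer 5
G0 Z6.43
G0 X0.00 Y0.00
G1 X29.00 Y0.00
G1 X29.00 Y6.00
G1 X0.00 Y6.00
G1 X0.00 Y0.00
; layer 6
G0 Z7.71
G0 X0.00 Y0.00
G1 X29.00 Y0.00
G1 X29.00 Y3.00
G1 X0.00 Y3.00
G1 X0.00 Y0.00
M2 ; end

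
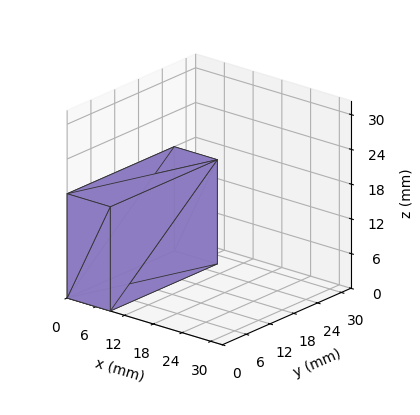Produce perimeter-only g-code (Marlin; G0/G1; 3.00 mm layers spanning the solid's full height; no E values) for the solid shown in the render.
Reading the render: the shape is a rectangular box, roughly 9 × 27 mm footprint and 18 mm tall (dimensions read to the nearest mm from the axis ticks). For the g-code, the solid's height is divided into equal slices at the stated Δz and each level perimeter traced with G1 moves after a G0 lift.

; perimeter-only toolpath
G21 ; units = mm
G90 ; absolute positioning
G28 ; home
; layer 1
G0 Z3.00
G0 X0.00 Y0.00
G1 X9.00 Y0.00
G1 X9.00 Y27.00
G1 X0.00 Y27.00
G1 X0.00 Y0.00
; layer 2
G0 Z6.00
G0 X0.00 Y0.00
G1 X9.00 Y0.00
G1 X9.00 Y27.00
G1 X0.00 Y27.00
G1 X0.00 Y0.00
; layer 3
G0 Z9.00
G0 X0.00 Y0.00
G1 X9.00 Y0.00
G1 X9.00 Y27.00
G1 X0.00 Y27.00
G1 X0.00 Y0.00
; layer 4
G0 Z12.00
G0 X0.00 Y0.00
G1 X9.00 Y0.00
G1 X9.00 Y27.00
G1 X0.00 Y27.00
G1 X0.00 Y0.00
; layer 5
G0 Z15.00
G0 X0.00 Y0.00
G1 X9.00 Y0.00
G1 X9.00 Y27.00
G1 X0.00 Y27.00
G1 X0.00 Y0.00
; layer 6
G0 Z18.00
G0 X0.00 Y0.00
G1 X9.00 Y0.00
G1 X9.00 Y27.00
G1 X0.00 Y27.00
G1 X0.00 Y0.00
M2 ; end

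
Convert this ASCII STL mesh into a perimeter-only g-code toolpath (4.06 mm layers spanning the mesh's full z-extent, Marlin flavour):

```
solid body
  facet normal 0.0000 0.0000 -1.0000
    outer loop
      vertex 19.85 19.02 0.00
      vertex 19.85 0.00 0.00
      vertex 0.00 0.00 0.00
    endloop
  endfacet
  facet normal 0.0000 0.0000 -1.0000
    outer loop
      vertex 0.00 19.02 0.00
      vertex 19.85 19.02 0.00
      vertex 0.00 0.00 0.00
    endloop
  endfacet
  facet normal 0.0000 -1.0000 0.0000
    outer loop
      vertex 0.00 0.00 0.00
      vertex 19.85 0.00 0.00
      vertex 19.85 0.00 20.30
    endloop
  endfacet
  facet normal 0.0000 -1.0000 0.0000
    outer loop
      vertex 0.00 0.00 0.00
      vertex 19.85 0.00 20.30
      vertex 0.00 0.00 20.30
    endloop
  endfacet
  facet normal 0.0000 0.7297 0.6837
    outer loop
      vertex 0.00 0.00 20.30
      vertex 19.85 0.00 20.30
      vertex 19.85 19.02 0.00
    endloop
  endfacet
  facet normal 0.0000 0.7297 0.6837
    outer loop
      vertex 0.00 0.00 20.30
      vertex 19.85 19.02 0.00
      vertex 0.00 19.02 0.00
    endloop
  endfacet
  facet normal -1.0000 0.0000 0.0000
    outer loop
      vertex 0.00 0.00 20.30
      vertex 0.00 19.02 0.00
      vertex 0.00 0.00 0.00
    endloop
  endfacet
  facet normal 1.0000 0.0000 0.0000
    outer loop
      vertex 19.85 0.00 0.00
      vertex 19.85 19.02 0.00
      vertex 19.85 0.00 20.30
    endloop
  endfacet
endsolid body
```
; perimeter-only toolpath
G21 ; units = mm
G90 ; absolute positioning
G28 ; home
; layer 1
G0 Z4.06
G0 X0.00 Y0.00
G1 X19.85 Y0.00
G1 X19.85 Y15.22
G1 X0.00 Y15.22
G1 X0.00 Y0.00
; layer 2
G0 Z8.12
G0 X0.00 Y0.00
G1 X19.85 Y0.00
G1 X19.85 Y11.41
G1 X0.00 Y11.41
G1 X0.00 Y0.00
; layer 3
G0 Z12.18
G0 X0.00 Y0.00
G1 X19.85 Y0.00
G1 X19.85 Y7.61
G1 X0.00 Y7.61
G1 X0.00 Y0.00
; layer 4
G0 Z16.24
G0 X0.00 Y0.00
G1 X19.85 Y0.00
G1 X19.85 Y3.80
G1 X0.00 Y3.80
G1 X0.00 Y0.00
M2 ; end

The solid is a wedge (ramp): 19.9 × 19 mm base, rising to 20.3 mm along the y=0 edge and sloping linearly to z=0 at y=19. Slicing at Δz = 4.06 mm — 5 equal slices spanning the solid's height, so layer i sits at z = i·h/5 — gives 4 non-empty perimeters. Each is a 4-segment closed polygon; G0 lifts to the layer z and rapids to the start vertex, then G1 traces the edges. The cross-section shrinks linearly with z (the slice at the apex is degenerate and omitted).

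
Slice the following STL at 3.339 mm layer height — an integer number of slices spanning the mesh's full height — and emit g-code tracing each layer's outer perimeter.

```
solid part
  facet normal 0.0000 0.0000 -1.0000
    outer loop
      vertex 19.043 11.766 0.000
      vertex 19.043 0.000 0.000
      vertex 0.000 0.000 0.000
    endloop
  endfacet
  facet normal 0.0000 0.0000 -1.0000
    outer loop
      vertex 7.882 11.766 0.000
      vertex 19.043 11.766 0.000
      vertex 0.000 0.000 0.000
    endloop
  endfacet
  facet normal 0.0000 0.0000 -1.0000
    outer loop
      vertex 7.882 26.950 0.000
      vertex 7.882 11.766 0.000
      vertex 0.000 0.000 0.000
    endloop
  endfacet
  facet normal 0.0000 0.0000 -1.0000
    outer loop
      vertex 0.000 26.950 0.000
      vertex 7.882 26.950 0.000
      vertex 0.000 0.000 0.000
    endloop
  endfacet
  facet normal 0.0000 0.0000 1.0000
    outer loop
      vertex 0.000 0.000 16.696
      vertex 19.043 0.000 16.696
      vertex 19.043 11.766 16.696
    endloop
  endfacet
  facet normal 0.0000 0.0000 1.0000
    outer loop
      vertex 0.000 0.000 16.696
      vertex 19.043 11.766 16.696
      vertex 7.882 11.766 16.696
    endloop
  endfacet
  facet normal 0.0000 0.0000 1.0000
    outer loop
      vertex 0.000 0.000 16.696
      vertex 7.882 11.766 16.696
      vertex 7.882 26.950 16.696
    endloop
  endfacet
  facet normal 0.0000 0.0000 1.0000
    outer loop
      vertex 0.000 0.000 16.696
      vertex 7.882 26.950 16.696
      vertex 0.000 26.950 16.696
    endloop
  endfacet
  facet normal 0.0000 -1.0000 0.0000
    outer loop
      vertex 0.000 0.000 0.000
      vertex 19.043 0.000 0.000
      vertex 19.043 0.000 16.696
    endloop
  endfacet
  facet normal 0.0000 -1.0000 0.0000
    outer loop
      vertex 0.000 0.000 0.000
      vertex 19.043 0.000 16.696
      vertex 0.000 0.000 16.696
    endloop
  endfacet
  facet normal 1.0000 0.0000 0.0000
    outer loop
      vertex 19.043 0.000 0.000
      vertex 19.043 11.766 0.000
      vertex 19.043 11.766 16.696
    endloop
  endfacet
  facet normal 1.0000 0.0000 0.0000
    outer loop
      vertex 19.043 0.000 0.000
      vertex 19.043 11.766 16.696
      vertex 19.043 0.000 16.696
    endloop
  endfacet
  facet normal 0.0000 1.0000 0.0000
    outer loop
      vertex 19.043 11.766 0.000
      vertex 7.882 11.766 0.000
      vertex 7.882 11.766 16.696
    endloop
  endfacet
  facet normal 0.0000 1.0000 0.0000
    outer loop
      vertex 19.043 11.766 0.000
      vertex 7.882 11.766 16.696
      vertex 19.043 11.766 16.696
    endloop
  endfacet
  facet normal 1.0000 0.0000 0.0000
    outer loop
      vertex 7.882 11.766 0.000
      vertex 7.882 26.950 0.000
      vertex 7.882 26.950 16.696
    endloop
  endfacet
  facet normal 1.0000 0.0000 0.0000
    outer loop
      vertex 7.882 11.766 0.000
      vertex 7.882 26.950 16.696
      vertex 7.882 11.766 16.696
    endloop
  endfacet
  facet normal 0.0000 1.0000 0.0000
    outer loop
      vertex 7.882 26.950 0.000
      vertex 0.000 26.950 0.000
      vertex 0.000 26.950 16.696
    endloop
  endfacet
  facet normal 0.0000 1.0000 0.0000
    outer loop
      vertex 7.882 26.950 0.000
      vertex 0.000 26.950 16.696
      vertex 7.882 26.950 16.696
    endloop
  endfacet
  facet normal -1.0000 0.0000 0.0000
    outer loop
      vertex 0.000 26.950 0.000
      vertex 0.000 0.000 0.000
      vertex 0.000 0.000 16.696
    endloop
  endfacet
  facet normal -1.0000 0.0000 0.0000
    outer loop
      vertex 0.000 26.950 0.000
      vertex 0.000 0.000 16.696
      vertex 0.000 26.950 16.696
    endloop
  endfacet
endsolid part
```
; perimeter-only toolpath
G21 ; units = mm
G90 ; absolute positioning
G28 ; home
; layer 1
G0 Z3.339
G0 X0.000 Y0.000
G1 X19.043 Y0.000
G1 X19.043 Y11.766
G1 X7.882 Y11.766
G1 X7.882 Y26.950
G1 X0.000 Y26.950
G1 X0.000 Y0.000
; layer 2
G0 Z6.678
G0 X0.000 Y0.000
G1 X19.043 Y0.000
G1 X19.043 Y11.766
G1 X7.882 Y11.766
G1 X7.882 Y26.950
G1 X0.000 Y26.950
G1 X0.000 Y0.000
; layer 3
G0 Z10.018
G0 X0.000 Y0.000
G1 X19.043 Y0.000
G1 X19.043 Y11.766
G1 X7.882 Y11.766
G1 X7.882 Y26.950
G1 X0.000 Y26.950
G1 X0.000 Y0.000
; layer 4
G0 Z13.357
G0 X0.000 Y0.000
G1 X19.043 Y0.000
G1 X19.043 Y11.766
G1 X7.882 Y11.766
G1 X7.882 Y26.950
G1 X0.000 Y26.950
G1 X0.000 Y0.000
; layer 5
G0 Z16.696
G0 X0.000 Y0.000
G1 X19.043 Y0.000
G1 X19.043 Y11.766
G1 X7.882 Y11.766
G1 X7.882 Y26.950
G1 X0.000 Y26.950
G1 X0.000 Y0.000
M2 ; end

The solid is an L-shaped prism: outer 19 × 26.9 mm, arm thicknesses ≈ 11.8 mm (horizontal) and 7.88 mm (vertical), extruded 16.7 mm in z. Slicing at Δz = 3.339 mm — 5 equal slices spanning the solid's height, so layer i sits at z = i·h/5 — gives 5 non-empty perimeters. Each is a 6-segment closed polygon; G0 lifts to the layer z and rapids to the start vertex, then G1 traces the edges.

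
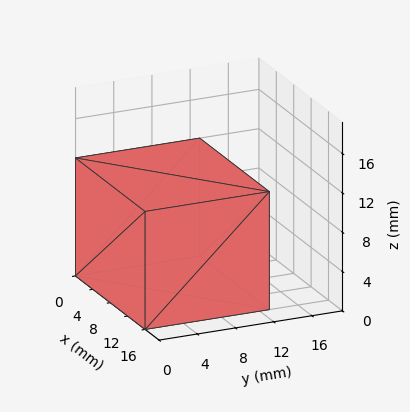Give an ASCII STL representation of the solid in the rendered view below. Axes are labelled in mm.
Reading the render: the shape is a rectangular box, roughly 16 × 13 mm footprint and 12 mm tall (dimensions read to the nearest mm from the axis ticks). For the STL, each face is triangulated and given an outward normal.

solid part
  facet normal 0.0000 0.0000 -1.0000
    outer loop
      vertex 16.00 13.00 0.00
      vertex 16.00 0.00 0.00
      vertex 0.00 0.00 0.00
    endloop
  endfacet
  facet normal 0.0000 0.0000 -1.0000
    outer loop
      vertex 0.00 13.00 0.00
      vertex 16.00 13.00 0.00
      vertex 0.00 0.00 0.00
    endloop
  endfacet
  facet normal 0.0000 0.0000 1.0000
    outer loop
      vertex 0.00 0.00 12.00
      vertex 16.00 0.00 12.00
      vertex 16.00 13.00 12.00
    endloop
  endfacet
  facet normal 0.0000 0.0000 1.0000
    outer loop
      vertex 0.00 0.00 12.00
      vertex 16.00 13.00 12.00
      vertex 0.00 13.00 12.00
    endloop
  endfacet
  facet normal 0.0000 -1.0000 0.0000
    outer loop
      vertex 0.00 0.00 0.00
      vertex 16.00 0.00 0.00
      vertex 16.00 0.00 12.00
    endloop
  endfacet
  facet normal 0.0000 -1.0000 0.0000
    outer loop
      vertex 0.00 0.00 0.00
      vertex 16.00 0.00 12.00
      vertex 0.00 0.00 12.00
    endloop
  endfacet
  facet normal 0.0000 1.0000 0.0000
    outer loop
      vertex 16.00 13.00 12.00
      vertex 16.00 13.00 0.00
      vertex 0.00 13.00 0.00
    endloop
  endfacet
  facet normal 0.0000 1.0000 0.0000
    outer loop
      vertex 0.00 13.00 12.00
      vertex 16.00 13.00 12.00
      vertex 0.00 13.00 0.00
    endloop
  endfacet
  facet normal -1.0000 0.0000 0.0000
    outer loop
      vertex 0.00 13.00 12.00
      vertex 0.00 13.00 0.00
      vertex 0.00 0.00 0.00
    endloop
  endfacet
  facet normal -1.0000 0.0000 0.0000
    outer loop
      vertex 0.00 0.00 12.00
      vertex 0.00 13.00 12.00
      vertex 0.00 0.00 0.00
    endloop
  endfacet
  facet normal 1.0000 0.0000 0.0000
    outer loop
      vertex 16.00 0.00 0.00
      vertex 16.00 13.00 0.00
      vertex 16.00 13.00 12.00
    endloop
  endfacet
  facet normal 1.0000 0.0000 0.0000
    outer loop
      vertex 16.00 0.00 0.00
      vertex 16.00 13.00 12.00
      vertex 16.00 0.00 12.00
    endloop
  endfacet
endsolid part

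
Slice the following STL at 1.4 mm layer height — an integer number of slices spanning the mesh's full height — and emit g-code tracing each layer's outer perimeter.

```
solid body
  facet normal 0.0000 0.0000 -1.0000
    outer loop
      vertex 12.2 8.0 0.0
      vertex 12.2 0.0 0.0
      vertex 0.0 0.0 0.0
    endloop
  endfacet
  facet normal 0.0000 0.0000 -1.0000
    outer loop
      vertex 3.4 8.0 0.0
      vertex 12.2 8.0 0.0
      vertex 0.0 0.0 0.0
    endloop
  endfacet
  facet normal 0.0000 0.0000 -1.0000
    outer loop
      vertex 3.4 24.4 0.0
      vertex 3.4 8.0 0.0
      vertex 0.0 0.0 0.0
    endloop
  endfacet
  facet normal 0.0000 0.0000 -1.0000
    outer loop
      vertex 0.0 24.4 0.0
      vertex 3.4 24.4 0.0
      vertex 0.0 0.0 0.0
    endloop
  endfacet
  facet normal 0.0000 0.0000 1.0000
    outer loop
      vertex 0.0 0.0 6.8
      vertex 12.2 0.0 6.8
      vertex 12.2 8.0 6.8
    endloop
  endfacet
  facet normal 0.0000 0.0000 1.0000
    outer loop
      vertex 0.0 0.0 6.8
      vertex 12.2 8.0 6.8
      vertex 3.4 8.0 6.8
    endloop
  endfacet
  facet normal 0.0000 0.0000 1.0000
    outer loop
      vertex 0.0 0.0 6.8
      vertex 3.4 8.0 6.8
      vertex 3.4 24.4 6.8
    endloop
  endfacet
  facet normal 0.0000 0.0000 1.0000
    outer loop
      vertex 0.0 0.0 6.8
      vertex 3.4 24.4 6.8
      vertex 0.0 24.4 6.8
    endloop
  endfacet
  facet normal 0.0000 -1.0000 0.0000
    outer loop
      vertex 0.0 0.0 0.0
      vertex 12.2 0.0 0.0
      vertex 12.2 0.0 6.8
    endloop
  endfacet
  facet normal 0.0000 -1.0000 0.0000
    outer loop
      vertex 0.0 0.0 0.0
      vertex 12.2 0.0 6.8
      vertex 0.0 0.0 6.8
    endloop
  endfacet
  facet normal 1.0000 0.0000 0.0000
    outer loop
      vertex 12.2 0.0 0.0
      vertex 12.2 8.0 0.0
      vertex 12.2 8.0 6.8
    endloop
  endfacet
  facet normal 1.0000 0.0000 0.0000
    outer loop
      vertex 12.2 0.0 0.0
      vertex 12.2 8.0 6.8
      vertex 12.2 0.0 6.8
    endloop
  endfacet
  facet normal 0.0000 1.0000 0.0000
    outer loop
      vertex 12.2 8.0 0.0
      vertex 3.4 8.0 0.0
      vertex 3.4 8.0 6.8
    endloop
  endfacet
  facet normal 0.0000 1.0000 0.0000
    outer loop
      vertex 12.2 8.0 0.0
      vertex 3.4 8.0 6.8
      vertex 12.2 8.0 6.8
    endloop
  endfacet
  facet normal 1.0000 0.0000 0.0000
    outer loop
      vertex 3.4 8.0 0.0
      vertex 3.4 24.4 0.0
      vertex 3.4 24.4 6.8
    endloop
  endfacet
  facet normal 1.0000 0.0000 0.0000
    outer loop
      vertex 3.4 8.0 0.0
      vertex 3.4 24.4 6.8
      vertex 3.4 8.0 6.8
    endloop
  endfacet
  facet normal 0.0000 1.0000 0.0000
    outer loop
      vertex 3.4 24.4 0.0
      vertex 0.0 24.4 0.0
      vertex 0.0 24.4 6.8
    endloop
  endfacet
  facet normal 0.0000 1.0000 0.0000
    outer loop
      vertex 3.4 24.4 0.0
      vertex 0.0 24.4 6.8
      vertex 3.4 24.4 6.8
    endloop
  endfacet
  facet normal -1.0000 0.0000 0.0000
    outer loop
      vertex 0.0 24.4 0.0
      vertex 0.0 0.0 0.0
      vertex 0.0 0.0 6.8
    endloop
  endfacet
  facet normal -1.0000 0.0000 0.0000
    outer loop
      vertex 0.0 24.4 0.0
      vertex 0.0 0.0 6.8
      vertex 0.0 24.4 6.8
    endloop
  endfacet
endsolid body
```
; perimeter-only toolpath
G21 ; units = mm
G90 ; absolute positioning
G28 ; home
; layer 1
G0 Z1.4
G0 X0.0 Y0.0
G1 X12.2 Y0.0
G1 X12.2 Y8.0
G1 X3.4 Y8.0
G1 X3.4 Y24.4
G1 X0.0 Y24.4
G1 X0.0 Y0.0
; layer 2
G0 Z2.7
G0 X0.0 Y0.0
G1 X12.2 Y0.0
G1 X12.2 Y8.0
G1 X3.4 Y8.0
G1 X3.4 Y24.4
G1 X0.0 Y24.4
G1 X0.0 Y0.0
; layer 3
G0 Z4.1
G0 X0.0 Y0.0
G1 X12.2 Y0.0
G1 X12.2 Y8.0
G1 X3.4 Y8.0
G1 X3.4 Y24.4
G1 X0.0 Y24.4
G1 X0.0 Y0.0
; layer 4
G0 Z5.4
G0 X0.0 Y0.0
G1 X12.2 Y0.0
G1 X12.2 Y8.0
G1 X3.4 Y8.0
G1 X3.4 Y24.4
G1 X0.0 Y24.4
G1 X0.0 Y0.0
; layer 5
G0 Z6.8
G0 X0.0 Y0.0
G1 X12.2 Y0.0
G1 X12.2 Y8.0
G1 X3.4 Y8.0
G1 X3.4 Y24.4
G1 X0.0 Y24.4
G1 X0.0 Y0.0
M2 ; end

The solid is an L-shaped prism: outer 12.2 × 24.4 mm, arm thicknesses ≈ 8 mm (horizontal) and 3.4 mm (vertical), extruded 6.8 mm in z. Slicing at Δz = 1.4 mm — 5 equal slices spanning the solid's height, so layer i sits at z = i·h/5 — gives 5 non-empty perimeters. Each is a 6-segment closed polygon; G0 lifts to the layer z and rapids to the start vertex, then G1 traces the edges.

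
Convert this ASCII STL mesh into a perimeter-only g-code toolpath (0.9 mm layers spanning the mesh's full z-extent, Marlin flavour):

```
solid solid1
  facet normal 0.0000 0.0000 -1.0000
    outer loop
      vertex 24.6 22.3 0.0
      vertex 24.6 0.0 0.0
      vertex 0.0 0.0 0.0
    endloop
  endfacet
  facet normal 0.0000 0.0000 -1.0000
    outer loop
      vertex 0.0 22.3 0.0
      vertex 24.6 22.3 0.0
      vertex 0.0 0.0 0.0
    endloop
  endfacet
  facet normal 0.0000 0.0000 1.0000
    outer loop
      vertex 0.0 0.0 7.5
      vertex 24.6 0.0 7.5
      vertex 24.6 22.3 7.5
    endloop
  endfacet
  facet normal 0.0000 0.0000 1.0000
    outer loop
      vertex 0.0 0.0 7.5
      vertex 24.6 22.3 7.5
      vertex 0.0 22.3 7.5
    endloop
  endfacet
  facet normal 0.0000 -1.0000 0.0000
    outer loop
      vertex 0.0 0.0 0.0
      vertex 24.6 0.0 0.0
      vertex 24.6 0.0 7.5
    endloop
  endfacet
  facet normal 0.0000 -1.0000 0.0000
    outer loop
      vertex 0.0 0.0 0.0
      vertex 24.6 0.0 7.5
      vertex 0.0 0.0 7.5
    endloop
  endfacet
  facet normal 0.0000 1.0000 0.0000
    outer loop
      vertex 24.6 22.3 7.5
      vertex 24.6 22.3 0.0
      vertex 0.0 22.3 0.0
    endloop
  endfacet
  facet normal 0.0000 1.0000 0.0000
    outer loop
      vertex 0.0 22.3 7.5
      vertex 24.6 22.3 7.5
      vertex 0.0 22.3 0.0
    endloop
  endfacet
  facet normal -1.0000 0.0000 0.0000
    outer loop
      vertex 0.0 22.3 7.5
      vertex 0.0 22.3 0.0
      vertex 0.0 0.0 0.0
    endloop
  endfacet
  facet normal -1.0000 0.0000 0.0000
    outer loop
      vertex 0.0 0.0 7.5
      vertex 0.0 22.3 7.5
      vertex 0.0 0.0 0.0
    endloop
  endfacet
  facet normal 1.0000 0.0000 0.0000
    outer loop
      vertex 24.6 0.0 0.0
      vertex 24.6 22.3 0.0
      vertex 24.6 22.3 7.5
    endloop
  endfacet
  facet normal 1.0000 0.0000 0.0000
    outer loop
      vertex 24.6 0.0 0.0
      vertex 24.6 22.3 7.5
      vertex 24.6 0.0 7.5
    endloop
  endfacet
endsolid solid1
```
; perimeter-only toolpath
G21 ; units = mm
G90 ; absolute positioning
G28 ; home
; layer 1
G0 Z0.9
G0 X0.0 Y0.0
G1 X24.6 Y0.0
G1 X24.6 Y22.3
G1 X0.0 Y22.3
G1 X0.0 Y0.0
; layer 2
G0 Z1.9
G0 X0.0 Y0.0
G1 X24.6 Y0.0
G1 X24.6 Y22.3
G1 X0.0 Y22.3
G1 X0.0 Y0.0
; layer 3
G0 Z2.8
G0 X0.0 Y0.0
G1 X24.6 Y0.0
G1 X24.6 Y22.3
G1 X0.0 Y22.3
G1 X0.0 Y0.0
; layer 4
G0 Z3.8
G0 X0.0 Y0.0
G1 X24.6 Y0.0
G1 X24.6 Y22.3
G1 X0.0 Y22.3
G1 X0.0 Y0.0
; layer 5
G0 Z4.7
G0 X0.0 Y0.0
G1 X24.6 Y0.0
G1 X24.6 Y22.3
G1 X0.0 Y22.3
G1 X0.0 Y0.0
; layer 6
G0 Z5.6
G0 X0.0 Y0.0
G1 X24.6 Y0.0
G1 X24.6 Y22.3
G1 X0.0 Y22.3
G1 X0.0 Y0.0
; layer 7
G0 Z6.6
G0 X0.0 Y0.0
G1 X24.6 Y0.0
G1 X24.6 Y22.3
G1 X0.0 Y22.3
G1 X0.0 Y0.0
; layer 8
G0 Z7.5
G0 X0.0 Y0.0
G1 X24.6 Y0.0
G1 X24.6 Y22.3
G1 X0.0 Y22.3
G1 X0.0 Y0.0
M2 ; end

The solid is a rectangular box, roughly 24.6 × 22.3 mm footprint and 7.5 mm tall. Slicing at Δz = 0.9 mm — 8 equal slices spanning the solid's height, so layer i sits at z = i·h/8 — gives 8 non-empty perimeters. Each is a 4-segment closed polygon; G0 lifts to the layer z and rapids to the start vertex, then G1 traces the edges.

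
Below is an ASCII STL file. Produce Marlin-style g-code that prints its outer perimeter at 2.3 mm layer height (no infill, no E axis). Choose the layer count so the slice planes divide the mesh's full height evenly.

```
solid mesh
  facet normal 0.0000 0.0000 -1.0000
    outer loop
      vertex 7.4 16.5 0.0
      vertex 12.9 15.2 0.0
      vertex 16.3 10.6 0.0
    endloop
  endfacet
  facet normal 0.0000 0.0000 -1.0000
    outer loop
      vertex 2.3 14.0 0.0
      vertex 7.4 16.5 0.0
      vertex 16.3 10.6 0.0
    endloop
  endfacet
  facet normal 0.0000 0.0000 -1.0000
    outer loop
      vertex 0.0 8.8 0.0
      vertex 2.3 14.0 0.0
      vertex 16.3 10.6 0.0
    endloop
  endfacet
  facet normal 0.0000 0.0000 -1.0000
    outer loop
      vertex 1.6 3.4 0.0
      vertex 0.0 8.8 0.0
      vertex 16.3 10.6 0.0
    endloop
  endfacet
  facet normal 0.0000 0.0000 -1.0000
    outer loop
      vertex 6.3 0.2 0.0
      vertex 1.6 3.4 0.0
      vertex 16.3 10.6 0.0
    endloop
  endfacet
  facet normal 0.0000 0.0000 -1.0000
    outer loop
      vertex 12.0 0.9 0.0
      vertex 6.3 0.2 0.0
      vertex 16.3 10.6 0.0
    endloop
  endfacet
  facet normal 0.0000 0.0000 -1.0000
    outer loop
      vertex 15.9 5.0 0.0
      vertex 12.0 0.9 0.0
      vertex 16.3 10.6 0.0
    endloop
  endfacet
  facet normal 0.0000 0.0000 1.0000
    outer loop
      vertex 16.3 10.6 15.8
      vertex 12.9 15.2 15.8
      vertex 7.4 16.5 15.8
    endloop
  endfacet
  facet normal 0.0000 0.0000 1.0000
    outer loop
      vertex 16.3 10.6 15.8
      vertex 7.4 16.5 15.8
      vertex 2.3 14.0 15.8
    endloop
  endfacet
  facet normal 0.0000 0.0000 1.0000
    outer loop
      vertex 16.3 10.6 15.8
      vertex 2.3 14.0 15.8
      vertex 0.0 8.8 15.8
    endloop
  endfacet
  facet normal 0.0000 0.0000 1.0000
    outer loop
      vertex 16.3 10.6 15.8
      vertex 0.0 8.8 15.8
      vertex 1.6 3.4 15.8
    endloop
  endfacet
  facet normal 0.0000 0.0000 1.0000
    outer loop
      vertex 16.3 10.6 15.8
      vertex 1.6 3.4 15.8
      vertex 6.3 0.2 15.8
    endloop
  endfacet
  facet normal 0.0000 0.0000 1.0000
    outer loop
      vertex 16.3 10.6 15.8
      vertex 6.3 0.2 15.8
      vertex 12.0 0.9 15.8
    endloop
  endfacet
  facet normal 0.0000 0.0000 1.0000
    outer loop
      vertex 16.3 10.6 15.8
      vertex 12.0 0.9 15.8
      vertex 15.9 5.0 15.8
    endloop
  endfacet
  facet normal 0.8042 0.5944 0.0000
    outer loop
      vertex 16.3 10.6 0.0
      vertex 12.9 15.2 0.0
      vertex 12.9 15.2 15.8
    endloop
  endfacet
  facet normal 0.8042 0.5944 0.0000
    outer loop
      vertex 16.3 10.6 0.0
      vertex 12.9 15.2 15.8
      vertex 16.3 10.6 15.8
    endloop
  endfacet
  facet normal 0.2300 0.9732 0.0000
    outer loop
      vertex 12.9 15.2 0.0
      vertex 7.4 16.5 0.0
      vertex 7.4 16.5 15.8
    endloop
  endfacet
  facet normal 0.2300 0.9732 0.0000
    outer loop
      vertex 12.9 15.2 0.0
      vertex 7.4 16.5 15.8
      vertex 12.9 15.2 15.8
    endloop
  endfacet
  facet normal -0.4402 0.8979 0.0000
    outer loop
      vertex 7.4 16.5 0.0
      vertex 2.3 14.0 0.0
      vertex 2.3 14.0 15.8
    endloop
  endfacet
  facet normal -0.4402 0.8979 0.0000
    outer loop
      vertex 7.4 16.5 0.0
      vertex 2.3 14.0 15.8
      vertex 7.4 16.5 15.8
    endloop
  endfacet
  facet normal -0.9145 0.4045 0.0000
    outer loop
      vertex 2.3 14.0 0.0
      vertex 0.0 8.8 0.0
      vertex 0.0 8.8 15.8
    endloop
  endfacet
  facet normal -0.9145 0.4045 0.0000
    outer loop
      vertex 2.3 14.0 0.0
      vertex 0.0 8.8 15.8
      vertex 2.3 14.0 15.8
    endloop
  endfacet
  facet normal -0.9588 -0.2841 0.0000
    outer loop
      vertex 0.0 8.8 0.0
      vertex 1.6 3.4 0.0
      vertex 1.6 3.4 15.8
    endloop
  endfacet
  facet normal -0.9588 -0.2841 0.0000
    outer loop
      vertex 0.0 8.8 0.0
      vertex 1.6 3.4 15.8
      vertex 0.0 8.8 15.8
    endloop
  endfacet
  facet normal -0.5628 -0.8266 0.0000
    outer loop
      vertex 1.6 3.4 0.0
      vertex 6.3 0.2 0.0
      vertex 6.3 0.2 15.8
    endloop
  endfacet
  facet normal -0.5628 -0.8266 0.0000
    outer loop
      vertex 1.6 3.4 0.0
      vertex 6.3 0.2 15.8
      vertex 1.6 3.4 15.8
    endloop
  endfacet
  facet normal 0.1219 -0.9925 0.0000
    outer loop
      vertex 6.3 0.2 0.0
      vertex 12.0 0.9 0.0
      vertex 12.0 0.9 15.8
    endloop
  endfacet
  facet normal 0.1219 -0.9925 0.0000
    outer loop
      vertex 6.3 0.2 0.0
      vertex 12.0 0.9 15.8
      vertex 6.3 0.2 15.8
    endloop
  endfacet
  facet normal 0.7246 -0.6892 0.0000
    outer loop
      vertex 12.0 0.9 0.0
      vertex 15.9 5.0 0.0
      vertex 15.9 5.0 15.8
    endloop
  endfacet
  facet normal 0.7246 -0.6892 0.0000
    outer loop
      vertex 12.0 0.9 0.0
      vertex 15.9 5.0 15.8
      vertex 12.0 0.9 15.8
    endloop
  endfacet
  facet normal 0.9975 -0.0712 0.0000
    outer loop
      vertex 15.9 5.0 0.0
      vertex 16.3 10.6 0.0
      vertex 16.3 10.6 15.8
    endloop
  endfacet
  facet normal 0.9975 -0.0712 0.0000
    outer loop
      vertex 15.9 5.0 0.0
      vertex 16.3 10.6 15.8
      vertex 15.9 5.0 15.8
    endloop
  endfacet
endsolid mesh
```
; perimeter-only toolpath
G21 ; units = mm
G90 ; absolute positioning
G28 ; home
; layer 1
G0 Z2.3
G0 X16.3 Y10.6
G1 X12.9 Y15.2
G1 X7.4 Y16.5
G1 X2.3 Y14.0
G1 X0.0 Y8.8
G1 X1.6 Y3.4
G1 X6.3 Y0.2
G1 X12.0 Y0.9
G1 X15.9 Y5.0
G1 X16.3 Y10.6
; layer 2
G0 Z4.5
G0 X16.3 Y10.6
G1 X12.9 Y15.2
G1 X7.4 Y16.5
G1 X2.3 Y14.0
G1 X0.0 Y8.8
G1 X1.6 Y3.4
G1 X6.3 Y0.2
G1 X12.0 Y0.9
G1 X15.9 Y5.0
G1 X16.3 Y10.6
; layer 3
G0 Z6.8
G0 X16.3 Y10.6
G1 X12.9 Y15.2
G1 X7.4 Y16.5
G1 X2.3 Y14.0
G1 X0.0 Y8.8
G1 X1.6 Y3.4
G1 X6.3 Y0.2
G1 X12.0 Y0.9
G1 X15.9 Y5.0
G1 X16.3 Y10.6
; layer 4
G0 Z9.0
G0 X16.3 Y10.6
G1 X12.9 Y15.2
G1 X7.4 Y16.5
G1 X2.3 Y14.0
G1 X0.0 Y8.8
G1 X1.6 Y3.4
G1 X6.3 Y0.2
G1 X12.0 Y0.9
G1 X15.9 Y5.0
G1 X16.3 Y10.6
; layer 5
G0 Z11.3
G0 X16.3 Y10.6
G1 X12.9 Y15.2
G1 X7.4 Y16.5
G1 X2.3 Y14.0
G1 X0.0 Y8.8
G1 X1.6 Y3.4
G1 X6.3 Y0.2
G1 X12.0 Y0.9
G1 X15.9 Y5.0
G1 X16.3 Y10.6
; layer 6
G0 Z13.5
G0 X16.3 Y10.6
G1 X12.9 Y15.2
G1 X7.4 Y16.5
G1 X2.3 Y14.0
G1 X0.0 Y8.8
G1 X1.6 Y3.4
G1 X6.3 Y0.2
G1 X12.0 Y0.9
G1 X15.9 Y5.0
G1 X16.3 Y10.6
; layer 7
G0 Z15.8
G0 X16.3 Y10.6
G1 X12.9 Y15.2
G1 X7.4 Y16.5
G1 X2.3 Y14.0
G1 X0.0 Y8.8
G1 X1.6 Y3.4
G1 X6.3 Y0.2
G1 X12.0 Y0.9
G1 X15.9 Y5.0
G1 X16.3 Y10.6
M2 ; end

The solid is a regular 9-sided prism (a cylinder approximated with 9 flat sides), circumscribed radius ≈ 8.3 mm, height ≈ 15.8 mm. Slicing at Δz = 2.3 mm — 7 equal slices spanning the solid's height, so layer i sits at z = i·h/7 — gives 7 non-empty perimeters. Each is a 9-segment closed polygon; G0 lifts to the layer z and rapids to the start vertex, then G1 traces the edges.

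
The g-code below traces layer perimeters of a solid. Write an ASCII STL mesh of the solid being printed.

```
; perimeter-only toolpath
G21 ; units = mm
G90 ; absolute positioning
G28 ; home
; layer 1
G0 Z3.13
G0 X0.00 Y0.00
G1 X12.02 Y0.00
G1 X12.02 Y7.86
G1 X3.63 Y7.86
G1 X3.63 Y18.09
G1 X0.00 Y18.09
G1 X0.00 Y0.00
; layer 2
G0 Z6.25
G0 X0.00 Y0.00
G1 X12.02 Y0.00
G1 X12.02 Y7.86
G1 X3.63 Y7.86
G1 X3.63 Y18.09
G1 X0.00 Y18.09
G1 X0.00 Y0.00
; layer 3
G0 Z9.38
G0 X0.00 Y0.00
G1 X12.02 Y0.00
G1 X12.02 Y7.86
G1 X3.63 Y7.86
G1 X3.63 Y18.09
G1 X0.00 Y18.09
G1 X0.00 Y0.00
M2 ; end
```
solid part
  facet normal 0.0000 0.0000 -1.0000
    outer loop
      vertex 12.02 7.86 0.00
      vertex 12.02 0.00 0.00
      vertex 0.00 0.00 0.00
    endloop
  endfacet
  facet normal 0.0000 0.0000 -1.0000
    outer loop
      vertex 3.63 7.86 0.00
      vertex 12.02 7.86 0.00
      vertex 0.00 0.00 0.00
    endloop
  endfacet
  facet normal 0.0000 0.0000 -1.0000
    outer loop
      vertex 3.63 18.09 0.00
      vertex 3.63 7.86 0.00
      vertex 0.00 0.00 0.00
    endloop
  endfacet
  facet normal 0.0000 0.0000 -1.0000
    outer loop
      vertex 0.00 18.09 0.00
      vertex 3.63 18.09 0.00
      vertex 0.00 0.00 0.00
    endloop
  endfacet
  facet normal 0.0000 0.0000 1.0000
    outer loop
      vertex 0.00 0.00 9.38
      vertex 12.02 0.00 9.38
      vertex 12.02 7.86 9.38
    endloop
  endfacet
  facet normal 0.0000 0.0000 1.0000
    outer loop
      vertex 0.00 0.00 9.38
      vertex 12.02 7.86 9.38
      vertex 3.63 7.86 9.38
    endloop
  endfacet
  facet normal 0.0000 0.0000 1.0000
    outer loop
      vertex 0.00 0.00 9.38
      vertex 3.63 7.86 9.38
      vertex 3.63 18.09 9.38
    endloop
  endfacet
  facet normal 0.0000 0.0000 1.0000
    outer loop
      vertex 0.00 0.00 9.38
      vertex 3.63 18.09 9.38
      vertex 0.00 18.09 9.38
    endloop
  endfacet
  facet normal 0.0000 -1.0000 0.0000
    outer loop
      vertex 0.00 0.00 0.00
      vertex 12.02 0.00 0.00
      vertex 12.02 0.00 9.38
    endloop
  endfacet
  facet normal 0.0000 -1.0000 0.0000
    outer loop
      vertex 0.00 0.00 0.00
      vertex 12.02 0.00 9.38
      vertex 0.00 0.00 9.38
    endloop
  endfacet
  facet normal 1.0000 0.0000 0.0000
    outer loop
      vertex 12.02 0.00 0.00
      vertex 12.02 7.86 0.00
      vertex 12.02 7.86 9.38
    endloop
  endfacet
  facet normal 1.0000 0.0000 0.0000
    outer loop
      vertex 12.02 0.00 0.00
      vertex 12.02 7.86 9.38
      vertex 12.02 0.00 9.38
    endloop
  endfacet
  facet normal 0.0000 1.0000 0.0000
    outer loop
      vertex 12.02 7.86 0.00
      vertex 3.63 7.86 0.00
      vertex 3.63 7.86 9.38
    endloop
  endfacet
  facet normal 0.0000 1.0000 0.0000
    outer loop
      vertex 12.02 7.86 0.00
      vertex 3.63 7.86 9.38
      vertex 12.02 7.86 9.38
    endloop
  endfacet
  facet normal 1.0000 0.0000 0.0000
    outer loop
      vertex 3.63 7.86 0.00
      vertex 3.63 18.09 0.00
      vertex 3.63 18.09 9.38
    endloop
  endfacet
  facet normal 1.0000 0.0000 0.0000
    outer loop
      vertex 3.63 7.86 0.00
      vertex 3.63 18.09 9.38
      vertex 3.63 7.86 9.38
    endloop
  endfacet
  facet normal 0.0000 1.0000 0.0000
    outer loop
      vertex 3.63 18.09 0.00
      vertex 0.00 18.09 0.00
      vertex 0.00 18.09 9.38
    endloop
  endfacet
  facet normal 0.0000 1.0000 0.0000
    outer loop
      vertex 3.63 18.09 0.00
      vertex 0.00 18.09 9.38
      vertex 3.63 18.09 9.38
    endloop
  endfacet
  facet normal -1.0000 0.0000 0.0000
    outer loop
      vertex 0.00 18.09 0.00
      vertex 0.00 0.00 0.00
      vertex 0.00 0.00 9.38
    endloop
  endfacet
  facet normal -1.0000 0.0000 0.0000
    outer loop
      vertex 0.00 18.09 0.00
      vertex 0.00 0.00 9.38
      vertex 0.00 18.09 9.38
    endloop
  endfacet
endsolid part

The G0 Z moves step by Δz≈3.13 mm. Every layer's G1 loop is the same polygon, so the solid is a straight extrusion of it from z=0 to z≈9.38. Closing with flat bottom and top caps and triangulating gives 20 facets — an L-shaped prism: outer 12 × 18.1 mm, arm thicknesses ≈ 7.86 mm (horizontal) and 3.63 mm (vertical), extruded 9.38 mm in z.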